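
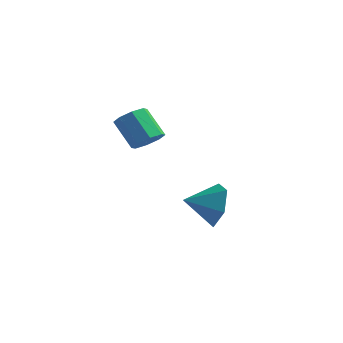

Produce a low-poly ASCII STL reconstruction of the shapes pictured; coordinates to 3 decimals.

solid 
facet normal 0.606 0.736 -0.300
outer loop
vertex 0.148 1.543 -1.048
vertex -0.394 1.604 -1.992
vertex -0.709 2.21 -1.142
endloop
endfacet
facet normal -0.250 -0.188 0.950
outer loop
vertex 0.148 1.543 -1.048
vertex -0.709 2.21 -1.142
vertex -1.206 0.616 -1.588
endloop
endfacet
facet normal 0.605 0.737 -0.301
outer loop
vertex -0.709 2.21 -1.142
vertex -0.394 1.604 -1.992
vertex -1.252 2.27 -2.085
endloop
endfacet
facet normal -0.856 0.127 0.501
outer loop
vertex -0.709 2.21 -1.142
vertex -1.252 2.27 -2.085
vertex -1.206 0.616 -1.588
endloop
endfacet
facet normal 0.605 0.737 -0.301
outer loop
vertex -1.252 2.27 -2.085
vertex -0.394 1.604 -1.992
vertex -0.937 1.664 -2.935
endloop
endfacet
facet normal -0.955 -0.109 -0.276
outer loop
vertex -1.252 2.27 -2.085
vertex -0.937 1.664 -2.935
vertex -1.206 0.616 -1.588
endloop
endfacet
facet normal 0.605 0.736 -0.302
outer loop
vertex -0.937 1.664 -2.935
vertex -0.394 1.604 -1.992
vertex -0.08 0.998 -2.841
endloop
endfacet
facet normal -0.447 -0.660 -0.603
outer loop
vertex -0.937 1.664 -2.935
vertex -0.08 0.998 -2.841
vertex -1.206 0.616 -1.588
endloop
endfacet
facet normal 0.606 0.736 -0.301
outer loop
vertex -0.08 0.998 -2.841
vertex -0.394 1.604 -1.992
vertex 0.463 0.937 -1.898
endloop
endfacet
facet normal 0.159 -0.975 -0.155
outer loop
vertex -0.08 0.998 -2.841
vertex 0.463 0.937 -1.898
vertex -1.206 0.616 -1.588
endloop
endfacet
facet normal 0.606 0.736 -0.300
outer loop
vertex 0.463 0.937 -1.898
vertex -0.394 1.604 -1.992
vertex 0.148 1.543 -1.048
endloop
endfacet
facet normal 0.258 -0.739 0.622
outer loop
vertex 0.463 0.937 -1.898
vertex 0.148 1.543 -1.048
vertex -1.206 0.616 -1.588
endloop
endfacet
facet normal 0.660 -0.088 -0.746
outer loop
vertex -1.377 -0.242 2.008
vertex -1.721 -0.803 1.77
vertex -1.759 -0.114 1.655
endloop
endfacet
facet normal 0.237 0.967 0.094
outer loop
vertex -1.377 -0.242 2.008
vertex -1.759 -0.114 1.655
vertex -2.314 -0.115 3.067
endloop
endfacet
facet normal 0.235 0.967 0.093
outer loop
vertex -2.314 -0.115 3.067
vertex -1.759 -0.114 1.655
vertex -2.696 0.012 2.714
endloop
endfacet
facet normal -0.660 0.090 0.746
outer loop
vertex -2.314 -0.115 3.067
vertex -2.696 0.012 2.714
vertex -2.659 -0.677 2.83
endloop
endfacet
facet normal 0.660 -0.088 -0.746
outer loop
vertex -1.759 -0.114 1.655
vertex -1.721 -0.803 1.77
vertex -2.119 -0.39 1.369
endloop
endfacet
facet normal -0.337 0.853 -0.399
outer loop
vertex -1.759 -0.114 1.655
vertex -2.119 -0.39 1.369
vertex -2.696 0.012 2.714
endloop
endfacet
facet normal -0.336 0.853 -0.399
outer loop
vertex -2.696 0.012 2.714
vertex -2.119 -0.39 1.369
vertex -3.056 -0.263 2.429
endloop
endfacet
facet normal -0.660 0.090 0.746
outer loop
vertex -2.696 0.012 2.714
vertex -3.056 -0.263 2.429
vertex -2.659 -0.677 2.83
endloop
endfacet
facet normal 0.659 -0.090 -0.747
outer loop
vertex -2.119 -0.39 1.369
vertex -1.721 -0.803 1.77
vertex -2.246 -0.908 1.319
endloop
endfacet
facet normal -0.713 0.238 -0.659
outer loop
vertex -2.119 -0.39 1.369
vertex -2.246 -0.908 1.319
vertex -3.056 -0.263 2.429
endloop
endfacet
facet normal -0.713 0.239 -0.659
outer loop
vertex -3.056 -0.263 2.429
vertex -2.246 -0.908 1.319
vertex -3.183 -0.782 2.378
endloop
endfacet
facet normal -0.661 0.088 0.745
outer loop
vertex -3.056 -0.263 2.429
vertex -3.183 -0.782 2.378
vertex -2.659 -0.677 2.83
endloop
endfacet
facet normal 0.659 -0.090 -0.747
outer loop
vertex -2.246 -0.908 1.319
vertex -1.721 -0.803 1.77
vertex -2.066 -1.365 1.533
endloop
endfacet
facet normal -0.672 -0.514 -0.533
outer loop
vertex -2.246 -0.908 1.319
vertex -2.066 -1.365 1.533
vertex -3.183 -0.782 2.378
endloop
endfacet
facet normal -0.672 -0.515 -0.533
outer loop
vertex -3.183 -0.782 2.378
vertex -2.066 -1.365 1.533
vertex -3.003 -1.238 2.592
endloop
endfacet
facet normal -0.661 0.089 0.745
outer loop
vertex -3.183 -0.782 2.378
vertex -3.003 -1.238 2.592
vertex -2.659 -0.677 2.83
endloop
endfacet
facet normal 0.660 -0.090 -0.746
outer loop
vertex -2.066 -1.365 1.533
vertex -1.721 -0.803 1.77
vertex -1.684 -1.492 1.886
endloop
endfacet
facet normal -0.236 -0.967 -0.093
outer loop
vertex -2.066 -1.365 1.533
vertex -1.684 -1.492 1.886
vertex -3.003 -1.238 2.592
endloop
endfacet
facet normal -0.237 -0.967 -0.094
outer loop
vertex -3.003 -1.238 2.592
vertex -1.684 -1.492 1.886
vertex -2.621 -1.366 2.945
endloop
endfacet
facet normal -0.660 0.088 0.746
outer loop
vertex -3.003 -1.238 2.592
vertex -2.621 -1.366 2.945
vertex -2.659 -0.677 2.83
endloop
endfacet
facet normal 0.660 -0.090 -0.746
outer loop
vertex -1.684 -1.492 1.886
vertex -1.721 -0.803 1.77
vertex -1.324 -1.217 2.171
endloop
endfacet
facet normal 0.336 -0.853 0.399
outer loop
vertex -1.684 -1.492 1.886
vertex -1.324 -1.217 2.171
vertex -2.621 -1.366 2.945
endloop
endfacet
facet normal 0.336 -0.853 0.400
outer loop
vertex -2.621 -1.366 2.945
vertex -1.324 -1.217 2.171
vertex -2.261 -1.09 3.231
endloop
endfacet
facet normal -0.660 0.088 0.746
outer loop
vertex -2.621 -1.366 2.945
vertex -2.261 -1.09 3.231
vertex -2.659 -0.677 2.83
endloop
endfacet
facet normal 0.661 -0.088 -0.745
outer loop
vertex -1.324 -1.217 2.171
vertex -1.721 -0.803 1.77
vertex -1.197 -0.698 2.222
endloop
endfacet
facet normal 0.713 -0.239 0.659
outer loop
vertex -1.324 -1.217 2.171
vertex -1.197 -0.698 2.222
vertex -2.261 -1.09 3.231
endloop
endfacet
facet normal 0.713 -0.238 0.659
outer loop
vertex -2.261 -1.09 3.231
vertex -1.197 -0.698 2.222
vertex -2.134 -0.572 3.281
endloop
endfacet
facet normal -0.659 0.090 0.747
outer loop
vertex -2.261 -1.09 3.231
vertex -2.134 -0.572 3.281
vertex -2.659 -0.677 2.83
endloop
endfacet
facet normal 0.661 -0.089 -0.745
outer loop
vertex -1.197 -0.698 2.222
vertex -1.721 -0.803 1.77
vertex -1.377 -0.242 2.008
endloop
endfacet
facet normal 0.671 0.515 0.533
outer loop
vertex -1.197 -0.698 2.222
vertex -1.377 -0.242 2.008
vertex -2.134 -0.572 3.281
endloop
endfacet
facet normal 0.672 0.514 0.533
outer loop
vertex -2.134 -0.572 3.281
vertex -1.377 -0.242 2.008
vertex -2.314 -0.115 3.067
endloop
endfacet
facet normal -0.659 0.090 0.747
outer loop
vertex -2.134 -0.572 3.281
vertex -2.314 -0.115 3.067
vertex -2.659 -0.677 2.83
endloop
endfacet

endsolid


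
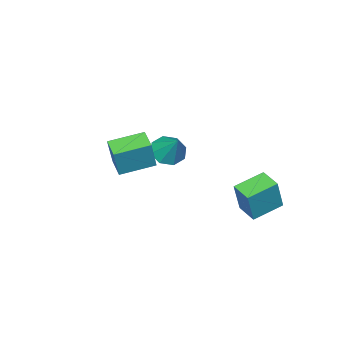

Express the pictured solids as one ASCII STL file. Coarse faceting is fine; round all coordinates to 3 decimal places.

solid 
facet normal -0.838 0.510 0.196
outer loop
vertex 2.711 -1.478 2.944
vertex 3.291 -0.418 2.668
vertex 2.159 -1.664 1.073
endloop
endfacet
facet normal -0.467 -0.856 0.223
outer loop
vertex 3.869 -2.702 0.672
vertex 2.711 -1.478 2.944
vertex 2.159 -1.664 1.073
endloop
endfacet
facet normal -0.838 0.509 0.197
outer loop
vertex 2.159 -1.664 1.073
vertex 3.291 -0.418 2.668
vertex 2.739 -0.603 0.797
endloop
endfacet
facet normal -0.281 -0.095 -0.955
outer loop
vertex 2.739 -0.603 0.797
vertex 3.869 -2.702 0.672
vertex 2.159 -1.664 1.073
endloop
endfacet
facet normal 0.281 0.095 0.955
outer loop
vertex 2.711 -1.478 2.944
vertex 5.001 -1.456 2.267
vertex 3.291 -0.418 2.668
endloop
endfacet
facet normal -0.468 -0.855 0.223
outer loop
vertex 4.421 -2.517 2.543
vertex 2.711 -1.478 2.944
vertex 3.869 -2.702 0.672
endloop
endfacet
facet normal 0.281 0.095 0.955
outer loop
vertex 4.421 -2.517 2.543
vertex 5.001 -1.456 2.267
vertex 2.711 -1.478 2.944
endloop
endfacet
facet normal 0.467 0.856 -0.222
outer loop
vertex 3.291 -0.418 2.668
vertex 5.001 -1.456 2.267
vertex 2.739 -0.603 0.797
endloop
endfacet
facet normal -0.281 -0.095 -0.955
outer loop
vertex 4.449 -1.642 0.396
vertex 3.869 -2.702 0.672
vertex 2.739 -0.603 0.797
endloop
endfacet
facet normal 0.467 0.855 -0.223
outer loop
vertex 2.739 -0.603 0.797
vertex 5.001 -1.456 2.267
vertex 4.449 -1.642 0.396
endloop
endfacet
facet normal 0.838 -0.510 -0.197
outer loop
vertex 4.449 -1.642 0.396
vertex 4.421 -2.517 2.543
vertex 3.869 -2.702 0.672
endloop
endfacet
facet normal 0.838 -0.509 -0.197
outer loop
vertex 5.001 -1.456 2.267
vertex 4.421 -2.517 2.543
vertex 4.449 -1.642 0.396
endloop
endfacet
facet normal -0.249 -0.605 -0.757
outer loop
vertex -1.299 -4.366 -2.598
vertex -2.235 -4.593 -2.109
vertex -1.904 -3.846 -2.815
endloop
endfacet
facet normal 0.679 0.703 -0.209
outer loop
vertex -1.299 -4.366 -2.598
vertex -1.904 -3.846 -2.815
vertex -1.725 -3.347 -0.551
endloop
endfacet
facet normal -0.247 -0.606 -0.757
outer loop
vertex -1.904 -3.846 -2.815
vertex -2.235 -4.593 -2.109
vertex -2.702 -3.764 -2.62
endloop
endfacet
facet normal 0.047 0.975 -0.219
outer loop
vertex -1.904 -3.846 -2.815
vertex -2.702 -3.764 -2.62
vertex -1.725 -3.347 -0.551
endloop
endfacet
facet normal -0.248 -0.606 -0.756
outer loop
vertex -2.702 -3.764 -2.62
vertex -2.235 -4.593 -2.109
vertex -3.228 -4.167 -2.125
endloop
endfacet
facet normal -0.550 0.830 0.092
outer loop
vertex -2.702 -3.764 -2.62
vertex -3.228 -4.167 -2.125
vertex -1.725 -3.347 -0.551
endloop
endfacet
facet normal -0.248 -0.605 -0.756
outer loop
vertex -3.228 -4.167 -2.125
vertex -2.235 -4.593 -2.109
vertex -3.171 -4.82 -1.621
endloop
endfacet
facet normal -0.762 0.353 0.543
outer loop
vertex -3.228 -4.167 -2.125
vertex -3.171 -4.82 -1.621
vertex -1.725 -3.347 -0.551
endloop
endfacet
facet normal -0.248 -0.604 -0.757
outer loop
vertex -3.171 -4.82 -1.621
vertex -2.235 -4.593 -2.109
vertex -2.567 -5.34 -1.404
endloop
endfacet
facet normal -0.463 -0.176 0.868
outer loop
vertex -3.171 -4.82 -1.621
vertex -2.567 -5.34 -1.404
vertex -1.725 -3.347 -0.551
endloop
endfacet
facet normal -0.248 -0.605 -0.757
outer loop
vertex -2.567 -5.34 -1.404
vertex -2.235 -4.593 -2.109
vertex -1.768 -5.423 -1.599
endloop
endfacet
facet normal 0.168 -0.447 0.879
outer loop
vertex -2.567 -5.34 -1.404
vertex -1.768 -5.423 -1.599
vertex -1.725 -3.347 -0.551
endloop
endfacet
facet normal -0.248 -0.605 -0.757
outer loop
vertex -1.768 -5.423 -1.599
vertex -2.235 -4.593 -2.109
vertex -1.243 -5.019 -2.094
endloop
endfacet
facet normal 0.767 -0.302 0.567
outer loop
vertex -1.768 -5.423 -1.599
vertex -1.243 -5.019 -2.094
vertex -1.725 -3.347 -0.551
endloop
endfacet
facet normal -0.248 -0.605 -0.756
outer loop
vertex -1.243 -5.019 -2.094
vertex -2.235 -4.593 -2.109
vertex -1.299 -4.366 -2.598
endloop
endfacet
facet normal 0.978 0.174 0.117
outer loop
vertex -1.243 -5.019 -2.094
vertex -1.299 -4.366 -2.598
vertex -1.725 -3.347 -0.551
endloop
endfacet
facet normal -0.925 0.271 0.267
outer loop
vertex -2.532 2.19 -0.96
vertex -2.204 3.469 -1.121
vertex -3.152 2.091 -3.006
endloop
endfacet
facet normal -0.247 -0.962 0.121
outer loop
vertex -1.376 1.571 -3.519
vertex -2.532 2.19 -0.96
vertex -3.152 2.091 -3.006
endloop
endfacet
facet normal -0.925 0.272 0.267
outer loop
vertex -3.152 2.091 -3.006
vertex -2.204 3.469 -1.121
vertex -2.823 3.37 -3.168
endloop
endfacet
facet normal -0.290 -0.047 -0.956
outer loop
vertex -2.823 3.37 -3.168
vertex -1.376 1.571 -3.519
vertex -3.152 2.091 -3.006
endloop
endfacet
facet normal 0.290 0.046 0.956
outer loop
vertex -2.532 2.19 -0.96
vertex -0.428 2.949 -1.634
vertex -2.204 3.469 -1.121
endloop
endfacet
facet normal -0.247 -0.961 0.121
outer loop
vertex -0.757 1.67 -1.472
vertex -2.532 2.19 -0.96
vertex -1.376 1.571 -3.519
endloop
endfacet
facet normal 0.289 0.047 0.956
outer loop
vertex -0.757 1.67 -1.472
vertex -0.428 2.949 -1.634
vertex -2.532 2.19 -0.96
endloop
endfacet
facet normal 0.247 0.962 -0.121
outer loop
vertex -2.204 3.469 -1.121
vertex -0.428 2.949 -1.634
vertex -2.823 3.37 -3.168
endloop
endfacet
facet normal -0.289 -0.046 -0.956
outer loop
vertex -1.048 2.85 -3.68
vertex -1.376 1.571 -3.519
vertex -2.823 3.37 -3.168
endloop
endfacet
facet normal 0.247 0.961 -0.121
outer loop
vertex -2.823 3.37 -3.168
vertex -0.428 2.949 -1.634
vertex -1.048 2.85 -3.68
endloop
endfacet
facet normal 0.925 -0.271 -0.267
outer loop
vertex -1.048 2.85 -3.68
vertex -0.757 1.67 -1.472
vertex -1.376 1.571 -3.519
endloop
endfacet
facet normal 0.925 -0.272 -0.267
outer loop
vertex -0.428 2.949 -1.634
vertex -0.757 1.67 -1.472
vertex -1.048 2.85 -3.68
endloop
endfacet

endsolid


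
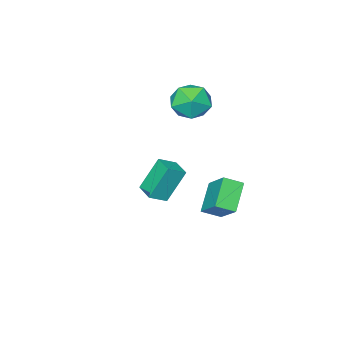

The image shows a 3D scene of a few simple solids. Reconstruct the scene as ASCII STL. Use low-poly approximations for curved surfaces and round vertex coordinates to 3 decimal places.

solid 
facet normal -0.844 0.233 -0.482
outer loop
vertex 1.899 -0.91 2.458
vertex 2.216 0.164 2.422
vertex 2.809 -1.236 0.707
endloop
endfacet
facet normal -0.283 -0.958 0.031
outer loop
vertex 3.704 -1.484 1.218
vertex 1.899 -0.91 2.458
vertex 2.809 -1.236 0.707
endloop
endfacet
facet normal -0.844 0.233 -0.482
outer loop
vertex 2.809 -1.236 0.707
vertex 2.216 0.164 2.422
vertex 3.126 -0.163 0.671
endloop
endfacet
facet normal 0.455 -0.164 -0.876
outer loop
vertex 3.126 -0.163 0.671
vertex 3.704 -1.484 1.218
vertex 2.809 -1.236 0.707
endloop
endfacet
facet normal -0.455 0.164 0.876
outer loop
vertex 1.899 -0.91 2.458
vertex 3.111 -0.084 2.933
vertex 2.216 0.164 2.422
endloop
endfacet
facet normal -0.283 -0.959 0.032
outer loop
vertex 2.794 -1.157 2.969
vertex 1.899 -0.91 2.458
vertex 3.704 -1.484 1.218
endloop
endfacet
facet normal -0.455 0.164 0.875
outer loop
vertex 2.794 -1.157 2.969
vertex 3.111 -0.084 2.933
vertex 1.899 -0.91 2.458
endloop
endfacet
facet normal 0.284 0.958 -0.032
outer loop
vertex 2.216 0.164 2.422
vertex 3.111 -0.084 2.933
vertex 3.126 -0.163 0.671
endloop
endfacet
facet normal 0.455 -0.164 -0.875
outer loop
vertex 4.021 -0.41 1.182
vertex 3.704 -1.484 1.218
vertex 3.126 -0.163 0.671
endloop
endfacet
facet normal 0.283 0.959 -0.032
outer loop
vertex 3.126 -0.163 0.671
vertex 3.111 -0.084 2.933
vertex 4.021 -0.41 1.182
endloop
endfacet
facet normal 0.844 -0.233 0.482
outer loop
vertex 4.021 -0.41 1.182
vertex 2.794 -1.157 2.969
vertex 3.704 -1.484 1.218
endloop
endfacet
facet normal 0.844 -0.233 0.482
outer loop
vertex 3.111 -0.084 2.933
vertex 2.794 -1.157 2.969
vertex 4.021 -0.41 1.182
endloop
endfacet
facet normal -0.719 0.597 0.355
outer loop
vertex -2.889 -3.801 3.915
vertex -2.193 -3.555 4.912
vertex -2.1 -2.843 3.901
endloop
endfacet
facet normal -0.723 0.590 -0.359
outer loop
vertex -2.889 -3.801 3.915
vertex -2.1 -2.843 3.901
vertex -2.204 -3.576 2.905
endloop
endfacet
facet normal -0.816 -0.084 -0.572
outer loop
vertex -2.889 -3.801 3.915
vertex -2.204 -3.576 2.905
vertex -2.362 -4.741 3.301
endloop
endfacet
facet normal -0.869 -0.494 0.010
outer loop
vertex -2.889 -3.801 3.915
vertex -2.362 -4.741 3.301
vertex -2.355 -4.728 4.542
endloop
endfacet
facet normal -0.809 -0.072 0.583
outer loop
vertex -2.889 -3.801 3.915
vertex -2.355 -4.728 4.542
vertex -2.193 -3.555 4.912
endloop
endfacet
facet normal -0.082 0.807 -0.585
outer loop
vertex -2.204 -3.576 2.905
vertex -2.1 -2.843 3.901
vertex -1.085 -3.192 3.278
endloop
endfacet
facet normal -0.075 0.819 0.570
outer loop
vertex -2.1 -2.843 3.901
vertex -2.193 -3.555 4.912
vertex -1.078 -3.179 4.519
endloop
endfacet
facet normal -0.222 -0.265 0.938
outer loop
vertex -2.193 -3.555 4.912
vertex -2.355 -4.728 4.542
vertex -1.236 -4.344 4.915
endloop
endfacet
facet normal -0.319 -0.948 0.012
outer loop
vertex -2.355 -4.728 4.542
vertex -2.362 -4.741 3.301
vertex -1.34 -5.077 3.919
endloop
endfacet
facet normal -0.232 -0.285 -0.930
outer loop
vertex -2.362 -4.741 3.301
vertex -2.204 -3.576 2.905
vertex -1.247 -4.365 2.908
endloop
endfacet
facet normal 0.869 0.494 -0.010
outer loop
vertex -0.551 -4.119 3.905
vertex -1.085 -3.192 3.278
vertex -1.078 -3.179 4.519
endloop
endfacet
facet normal 0.816 0.084 0.572
outer loop
vertex -0.551 -4.119 3.905
vertex -1.078 -3.179 4.519
vertex -1.236 -4.344 4.915
endloop
endfacet
facet normal 0.723 -0.590 0.359
outer loop
vertex -0.551 -4.119 3.905
vertex -1.236 -4.344 4.915
vertex -1.34 -5.077 3.919
endloop
endfacet
facet normal 0.719 -0.597 -0.355
outer loop
vertex -0.551 -4.119 3.905
vertex -1.34 -5.077 3.919
vertex -1.247 -4.365 2.908
endloop
endfacet
facet normal 0.809 0.072 -0.583
outer loop
vertex -0.551 -4.119 3.905
vertex -1.247 -4.365 2.908
vertex -1.085 -3.192 3.278
endloop
endfacet
facet normal 0.319 0.948 -0.012
outer loop
vertex -1.078 -3.179 4.519
vertex -1.085 -3.192 3.278
vertex -2.1 -2.843 3.901
endloop
endfacet
facet normal 0.232 0.285 0.930
outer loop
vertex -1.236 -4.344 4.915
vertex -1.078 -3.179 4.519
vertex -2.193 -3.555 4.912
endloop
endfacet
facet normal 0.082 -0.807 0.585
outer loop
vertex -1.34 -5.077 3.919
vertex -1.236 -4.344 4.915
vertex -2.355 -4.728 4.542
endloop
endfacet
facet normal 0.075 -0.819 -0.570
outer loop
vertex -1.247 -4.365 2.908
vertex -1.34 -5.077 3.919
vertex -2.362 -4.741 3.301
endloop
endfacet
facet normal 0.222 0.265 -0.938
outer loop
vertex -1.085 -3.192 3.278
vertex -1.247 -4.365 2.908
vertex -2.204 -3.576 2.905
endloop
endfacet
facet normal -0.658 -0.407 0.633
outer loop
vertex -1.933 -2.813 -1.627
vertex -1.573 -1.357 -0.318
vertex -2.751 -2.2 -2.084
endloop
endfacet
facet normal -0.181 -0.731 -0.658
outer loop
vertex -1.527 -1.443 -3.262
vertex -1.933 -2.813 -1.627
vertex -2.751 -2.2 -2.084
endloop
endfacet
facet normal -0.658 -0.407 0.633
outer loop
vertex -2.751 -2.2 -2.084
vertex -1.573 -1.357 -0.318
vertex -2.391 -0.744 -0.775
endloop
endfacet
facet normal -0.731 0.547 -0.408
outer loop
vertex -2.391 -0.744 -0.775
vertex -1.527 -1.443 -3.262
vertex -2.751 -2.2 -2.084
endloop
endfacet
facet normal 0.731 -0.547 0.408
outer loop
vertex -1.933 -2.813 -1.627
vertex -0.349 -0.6 -1.496
vertex -1.573 -1.357 -0.318
endloop
endfacet
facet normal -0.181 -0.731 -0.658
outer loop
vertex -0.709 -2.056 -2.805
vertex -1.933 -2.813 -1.627
vertex -1.527 -1.443 -3.262
endloop
endfacet
facet normal 0.731 -0.547 0.408
outer loop
vertex -0.709 -2.056 -2.805
vertex -0.349 -0.6 -1.496
vertex -1.933 -2.813 -1.627
endloop
endfacet
facet normal 0.181 0.731 0.658
outer loop
vertex -1.573 -1.357 -0.318
vertex -0.349 -0.6 -1.496
vertex -2.391 -0.744 -0.775
endloop
endfacet
facet normal -0.731 0.547 -0.408
outer loop
vertex -1.167 0.013 -1.953
vertex -1.527 -1.443 -3.262
vertex -2.391 -0.744 -0.775
endloop
endfacet
facet normal 0.181 0.731 0.658
outer loop
vertex -2.391 -0.744 -0.775
vertex -0.349 -0.6 -1.496
vertex -1.167 0.013 -1.953
endloop
endfacet
facet normal 0.658 0.407 -0.633
outer loop
vertex -1.167 0.013 -1.953
vertex -0.709 -2.056 -2.805
vertex -1.527 -1.443 -3.262
endloop
endfacet
facet normal 0.658 0.407 -0.633
outer loop
vertex -0.349 -0.6 -1.496
vertex -0.709 -2.056 -2.805
vertex -1.167 0.013 -1.953
endloop
endfacet

endsolid


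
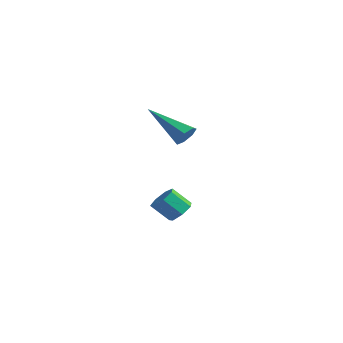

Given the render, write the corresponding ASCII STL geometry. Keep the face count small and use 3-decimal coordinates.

solid 
facet normal 0.817 0.202 -0.540
outer loop
vertex 4.913 1.488 1.538
vertex 4.622 1.428 1.075
vertex 4.705 1.884 1.371
endloop
endfacet
facet normal 0.175 0.459 0.871
outer loop
vertex 4.913 1.488 1.538
vertex 4.705 1.884 1.371
vertex 2.938 1.012 2.185
endloop
endfacet
facet normal 0.818 0.201 -0.539
outer loop
vertex 4.705 1.884 1.371
vertex 4.622 1.428 1.075
vertex 4.435 1.937 0.981
endloop
endfacet
facet normal -0.294 0.899 0.325
outer loop
vertex 4.705 1.884 1.371
vertex 4.435 1.937 0.981
vertex 2.938 1.012 2.185
endloop
endfacet
facet normal 0.818 0.201 -0.539
outer loop
vertex 4.435 1.937 0.981
vertex 4.622 1.428 1.075
vertex 4.306 1.606 0.662
endloop
endfacet
facet normal -0.686 0.626 -0.372
outer loop
vertex 4.435 1.937 0.981
vertex 4.306 1.606 0.662
vertex 2.938 1.012 2.185
endloop
endfacet
facet normal 0.818 0.203 -0.538
outer loop
vertex 4.306 1.606 0.662
vertex 4.622 1.428 1.075
vertex 4.415 1.142 0.653
endloop
endfacet
facet normal -0.705 -0.152 -0.693
outer loop
vertex 4.306 1.606 0.662
vertex 4.415 1.142 0.653
vertex 2.938 1.012 2.185
endloop
endfacet
facet normal 0.818 0.202 -0.538
outer loop
vertex 4.415 1.142 0.653
vertex 4.622 1.428 1.075
vertex 4.68 0.893 0.962
endloop
endfacet
facet normal -0.338 -0.853 -0.398
outer loop
vertex 4.415 1.142 0.653
vertex 4.68 0.893 0.962
vertex 2.938 1.012 2.185
endloop
endfacet
facet normal 0.817 0.203 -0.540
outer loop
vertex 4.68 0.893 0.962
vertex 4.622 1.428 1.075
vertex 4.902 1.047 1.356
endloop
endfacet
facet normal 0.140 -0.946 0.291
outer loop
vertex 4.68 0.893 0.962
vertex 4.902 1.047 1.356
vertex 2.938 1.012 2.185
endloop
endfacet
facet normal 0.817 0.202 -0.540
outer loop
vertex 4.902 1.047 1.356
vertex 4.622 1.428 1.075
vertex 4.913 1.488 1.538
endloop
endfacet
facet normal 0.368 -0.363 0.856
outer loop
vertex 4.902 1.047 1.356
vertex 4.913 1.488 1.538
vertex 2.938 1.012 2.185
endloop
endfacet
facet normal 0.527 0.466 -0.710
outer loop
vertex 3.18 2.622 -3.792
vertex 2.684 3.012 -3.904
vertex 3.169 3.09 -3.493
endloop
endfacet
facet normal 0.850 -0.269 0.453
outer loop
vertex 3.18 2.622 -3.792
vertex 3.169 3.09 -3.493
vertex 2.611 2.119 -3.024
endloop
endfacet
facet normal 0.850 -0.269 0.453
outer loop
vertex 2.611 2.119 -3.024
vertex 3.169 3.09 -3.493
vertex 2.6 2.587 -2.725
endloop
endfacet
facet normal -0.527 -0.466 0.710
outer loop
vertex 2.611 2.119 -3.024
vertex 2.6 2.587 -2.725
vertex 2.116 2.508 -3.136
endloop
endfacet
facet normal 0.527 0.466 -0.711
outer loop
vertex 3.169 3.09 -3.493
vertex 2.684 3.012 -3.904
vertex 2.793 3.499 -3.504
endloop
endfacet
facet normal 0.514 0.492 0.703
outer loop
vertex 3.169 3.09 -3.493
vertex 2.793 3.499 -3.504
vertex 2.6 2.587 -2.725
endloop
endfacet
facet normal 0.514 0.492 0.703
outer loop
vertex 2.6 2.587 -2.725
vertex 2.793 3.499 -3.504
vertex 2.224 2.996 -2.736
endloop
endfacet
facet normal -0.527 -0.466 0.711
outer loop
vertex 2.6 2.587 -2.725
vertex 2.224 2.996 -2.736
vertex 2.116 2.508 -3.136
endloop
endfacet
facet normal 0.528 0.465 -0.710
outer loop
vertex 2.793 3.499 -3.504
vertex 2.684 3.012 -3.904
vertex 2.336 3.541 -3.816
endloop
endfacet
facet normal -0.208 0.882 0.423
outer loop
vertex 2.793 3.499 -3.504
vertex 2.336 3.541 -3.816
vertex 2.224 2.996 -2.736
endloop
endfacet
facet normal -0.208 0.882 0.423
outer loop
vertex 2.224 2.996 -2.736
vertex 2.336 3.541 -3.816
vertex 1.767 3.038 -3.048
endloop
endfacet
facet normal -0.528 -0.466 0.710
outer loop
vertex 2.224 2.996 -2.736
vertex 1.767 3.038 -3.048
vertex 2.116 2.508 -3.136
endloop
endfacet
facet normal 0.527 0.465 -0.711
outer loop
vertex 2.336 3.541 -3.816
vertex 2.684 3.012 -3.904
vertex 2.141 3.184 -4.194
endloop
endfacet
facet normal -0.774 0.608 -0.175
outer loop
vertex 2.336 3.541 -3.816
vertex 2.141 3.184 -4.194
vertex 1.767 3.038 -3.048
endloop
endfacet
facet normal -0.774 0.608 -0.175
outer loop
vertex 1.767 3.038 -3.048
vertex 2.141 3.184 -4.194
vertex 1.572 2.681 -3.426
endloop
endfacet
facet normal -0.527 -0.465 0.711
outer loop
vertex 1.767 3.038 -3.048
vertex 1.572 2.681 -3.426
vertex 2.116 2.508 -3.136
endloop
endfacet
facet normal 0.527 0.465 -0.711
outer loop
vertex 2.141 3.184 -4.194
vertex 2.684 3.012 -3.904
vertex 2.355 2.697 -4.354
endloop
endfacet
facet normal -0.758 -0.122 -0.641
outer loop
vertex 2.141 3.184 -4.194
vertex 2.355 2.697 -4.354
vertex 1.572 2.681 -3.426
endloop
endfacet
facet normal -0.758 -0.122 -0.641
outer loop
vertex 1.572 2.681 -3.426
vertex 2.355 2.697 -4.354
vertex 1.786 2.194 -3.586
endloop
endfacet
facet normal -0.527 -0.465 0.711
outer loop
vertex 1.572 2.681 -3.426
vertex 1.786 2.194 -3.586
vertex 2.116 2.508 -3.136
endloop
endfacet
facet normal 0.527 0.466 -0.711
outer loop
vertex 2.355 2.697 -4.354
vertex 2.684 3.012 -3.904
vertex 2.818 2.447 -4.175
endloop
endfacet
facet normal -0.170 -0.762 -0.625
outer loop
vertex 2.355 2.697 -4.354
vertex 2.818 2.447 -4.175
vertex 1.786 2.194 -3.586
endloop
endfacet
facet normal -0.170 -0.762 -0.625
outer loop
vertex 1.786 2.194 -3.586
vertex 2.818 2.447 -4.175
vertex 2.249 1.944 -3.407
endloop
endfacet
facet normal -0.526 -0.466 0.711
outer loop
vertex 1.786 2.194 -3.586
vertex 2.249 1.944 -3.407
vertex 2.116 2.508 -3.136
endloop
endfacet
facet normal 0.527 0.466 -0.711
outer loop
vertex 2.818 2.447 -4.175
vertex 2.684 3.012 -3.904
vertex 3.18 2.622 -3.792
endloop
endfacet
facet normal 0.545 -0.827 -0.138
outer loop
vertex 2.818 2.447 -4.175
vertex 3.18 2.622 -3.792
vertex 2.249 1.944 -3.407
endloop
endfacet
facet normal 0.545 -0.827 -0.138
outer loop
vertex 2.249 1.944 -3.407
vertex 3.18 2.622 -3.792
vertex 2.611 2.119 -3.024
endloop
endfacet
facet normal -0.527 -0.466 0.711
outer loop
vertex 2.249 1.944 -3.407
vertex 2.611 2.119 -3.024
vertex 2.116 2.508 -3.136
endloop
endfacet

endsolid


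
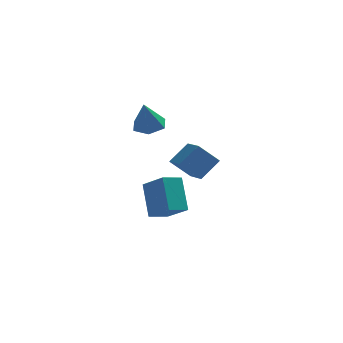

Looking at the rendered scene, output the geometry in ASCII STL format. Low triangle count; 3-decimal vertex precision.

solid 
facet normal -0.579 0.601 -0.550
outer loop
vertex -3.802 1.656 -1.481
vertex -2.912 2.257 -1.761
vertex -3.509 0.481 -3.073
endloop
endfacet
facet normal -0.802 -0.541 0.252
outer loop
vertex -2.548 -0.517 -2.159
vertex -3.802 1.656 -1.481
vertex -3.509 0.481 -3.073
endloop
endfacet
facet normal -0.579 0.601 -0.550
outer loop
vertex -3.509 0.481 -3.073
vertex -2.912 2.257 -1.761
vertex -2.619 1.082 -3.353
endloop
endfacet
facet normal 0.147 -0.588 -0.796
outer loop
vertex -2.619 1.082 -3.353
vertex -2.548 -0.517 -2.159
vertex -3.509 0.481 -3.073
endloop
endfacet
facet normal -0.147 0.588 0.796
outer loop
vertex -3.802 1.656 -1.481
vertex -1.951 1.259 -0.847
vertex -2.912 2.257 -1.761
endloop
endfacet
facet normal -0.802 -0.541 0.252
outer loop
vertex -2.841 0.658 -0.567
vertex -3.802 1.656 -1.481
vertex -2.548 -0.517 -2.159
endloop
endfacet
facet normal -0.147 0.588 0.796
outer loop
vertex -2.841 0.658 -0.567
vertex -1.951 1.259 -0.847
vertex -3.802 1.656 -1.481
endloop
endfacet
facet normal 0.802 0.541 -0.252
outer loop
vertex -2.912 2.257 -1.761
vertex -1.951 1.259 -0.847
vertex -2.619 1.082 -3.353
endloop
endfacet
facet normal 0.147 -0.588 -0.796
outer loop
vertex -1.658 0.084 -2.439
vertex -2.548 -0.517 -2.159
vertex -2.619 1.082 -3.353
endloop
endfacet
facet normal 0.802 0.541 -0.252
outer loop
vertex -2.619 1.082 -3.353
vertex -1.951 1.259 -0.847
vertex -1.658 0.084 -2.439
endloop
endfacet
facet normal 0.579 -0.601 0.550
outer loop
vertex -1.658 0.084 -2.439
vertex -2.841 0.658 -0.567
vertex -2.548 -0.517 -2.159
endloop
endfacet
facet normal 0.579 -0.601 0.550
outer loop
vertex -1.951 1.259 -0.847
vertex -2.841 0.658 -0.567
vertex -1.658 0.084 -2.439
endloop
endfacet
facet normal 0.152 0.328 -0.932
outer loop
vertex -2.749 0.124 2.847
vertex -3.457 0.574 2.89
vertex -2.728 0.915 3.129
endloop
endfacet
facet normal 0.837 -0.203 0.507
outer loop
vertex -2.749 0.124 2.847
vertex -2.728 0.915 3.129
vertex -3.703 0.046 4.39
endloop
endfacet
facet normal 0.152 0.328 -0.932
outer loop
vertex -2.728 0.915 3.129
vertex -3.457 0.574 2.89
vertex -3.436 1.365 3.172
endloop
endfacet
facet normal 0.408 0.574 0.710
outer loop
vertex -2.728 0.915 3.129
vertex -3.436 1.365 3.172
vertex -3.703 0.046 4.39
endloop
endfacet
facet normal 0.153 0.328 -0.932
outer loop
vertex -3.436 1.365 3.172
vertex -3.457 0.574 2.89
vertex -4.166 1.024 2.932
endloop
endfacet
facet normal -0.493 0.642 0.587
outer loop
vertex -3.436 1.365 3.172
vertex -4.166 1.024 2.932
vertex -3.703 0.046 4.39
endloop
endfacet
facet normal 0.153 0.328 -0.932
outer loop
vertex -4.166 1.024 2.932
vertex -3.457 0.574 2.89
vertex -4.187 0.233 2.65
endloop
endfacet
facet normal -0.963 -0.067 0.261
outer loop
vertex -4.166 1.024 2.932
vertex -4.187 0.233 2.65
vertex -3.703 0.046 4.39
endloop
endfacet
facet normal 0.153 0.329 -0.932
outer loop
vertex -4.187 0.233 2.65
vertex -3.457 0.574 2.89
vertex -3.479 -0.217 2.607
endloop
endfacet
facet normal -0.533 -0.844 0.058
outer loop
vertex -4.187 0.233 2.65
vertex -3.479 -0.217 2.607
vertex -3.703 0.046 4.39
endloop
endfacet
facet normal 0.153 0.329 -0.932
outer loop
vertex -3.479 -0.217 2.607
vertex -3.457 0.574 2.89
vertex -2.749 0.124 2.847
endloop
endfacet
facet normal 0.367 -0.913 0.181
outer loop
vertex -3.479 -0.217 2.607
vertex -2.749 0.124 2.847
vertex -3.703 0.046 4.39
endloop
endfacet
facet normal -0.619 -0.424 -0.661
outer loop
vertex -2.059 -2.763 1.77
vertex -2.526 -1.517 1.407
vertex -1.095 -2.68 0.814
endloop
endfacet
facet normal 0.339 -0.903 0.263
outer loop
vertex -0.254 -2.103 1.713
vertex -2.059 -2.763 1.77
vertex -1.095 -2.68 0.814
endloop
endfacet
facet normal -0.619 -0.425 -0.660
outer loop
vertex -1.095 -2.68 0.814
vertex -2.526 -1.517 1.407
vertex -1.563 -1.434 0.451
endloop
endfacet
facet normal 0.709 0.062 -0.703
outer loop
vertex -1.563 -1.434 0.451
vertex -0.254 -2.103 1.713
vertex -1.095 -2.68 0.814
endloop
endfacet
facet normal -0.709 -0.061 0.703
outer loop
vertex -2.059 -2.763 1.77
vertex -1.685 -0.94 2.306
vertex -2.526 -1.517 1.407
endloop
endfacet
facet normal 0.339 -0.903 0.263
outer loop
vertex -1.217 -2.186 2.669
vertex -2.059 -2.763 1.77
vertex -0.254 -2.103 1.713
endloop
endfacet
facet normal -0.709 -0.061 0.703
outer loop
vertex -1.217 -2.186 2.669
vertex -1.685 -0.94 2.306
vertex -2.059 -2.763 1.77
endloop
endfacet
facet normal -0.339 0.903 -0.263
outer loop
vertex -2.526 -1.517 1.407
vertex -1.685 -0.94 2.306
vertex -1.563 -1.434 0.451
endloop
endfacet
facet normal 0.709 0.061 -0.703
outer loop
vertex -0.721 -0.857 1.35
vertex -0.254 -2.103 1.713
vertex -1.563 -1.434 0.451
endloop
endfacet
facet normal -0.338 0.904 -0.263
outer loop
vertex -1.563 -1.434 0.451
vertex -1.685 -0.94 2.306
vertex -0.721 -0.857 1.35
endloop
endfacet
facet normal 0.619 0.425 0.661
outer loop
vertex -0.721 -0.857 1.35
vertex -1.217 -2.186 2.669
vertex -0.254 -2.103 1.713
endloop
endfacet
facet normal 0.619 0.425 0.661
outer loop
vertex -1.685 -0.94 2.306
vertex -1.217 -2.186 2.669
vertex -0.721 -0.857 1.35
endloop
endfacet

endsolid


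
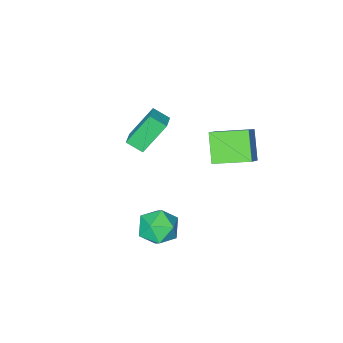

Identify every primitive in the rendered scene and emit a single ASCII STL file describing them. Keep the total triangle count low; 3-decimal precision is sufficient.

solid 
facet normal -0.631 0.341 0.697
outer loop
vertex -1.476 0.355 -1.917
vertex -0.742 -0.012 -1.072
vertex -0.638 1.076 -1.511
endloop
endfacet
facet normal -0.676 0.730 0.100
outer loop
vertex -1.476 0.355 -1.917
vertex -0.638 1.076 -1.511
vertex -0.863 1.026 -2.666
endloop
endfacet
facet normal -0.852 0.291 -0.436
outer loop
vertex -1.476 0.355 -1.917
vertex -0.863 1.026 -2.666
vertex -1.105 -0.093 -2.941
endloop
endfacet
facet normal -0.914 -0.368 -0.170
outer loop
vertex -1.476 0.355 -1.917
vertex -1.105 -0.093 -2.941
vertex -1.03 -0.734 -1.956
endloop
endfacet
facet normal -0.778 -0.338 0.529
outer loop
vertex -1.476 0.355 -1.917
vertex -1.03 -0.734 -1.956
vertex -0.742 -0.012 -1.072
endloop
endfacet
facet normal -0.030 0.999 -0.037
outer loop
vertex -0.863 1.026 -2.666
vertex -0.638 1.076 -1.511
vertex 0.25 1.074 -2.284
endloop
endfacet
facet normal 0.043 0.370 0.928
outer loop
vertex -0.638 1.076 -1.511
vertex -0.742 -0.012 -1.072
vertex 0.325 0.433 -1.299
endloop
endfacet
facet normal -0.194 -0.728 0.658
outer loop
vertex -0.742 -0.012 -1.072
vertex -1.03 -0.734 -1.956
vertex 0.083 -0.686 -1.574
endloop
endfacet
facet normal -0.414 -0.777 -0.474
outer loop
vertex -1.03 -0.734 -1.956
vertex -1.105 -0.093 -2.941
vertex -0.142 -0.736 -2.729
endloop
endfacet
facet normal -0.313 0.290 -0.904
outer loop
vertex -1.105 -0.093 -2.941
vertex -0.863 1.026 -2.666
vertex -0.038 0.352 -3.168
endloop
endfacet
facet normal 0.914 0.368 0.170
outer loop
vertex 0.696 -0.015 -2.323
vertex 0.25 1.074 -2.284
vertex 0.325 0.433 -1.299
endloop
endfacet
facet normal 0.852 -0.291 0.436
outer loop
vertex 0.696 -0.015 -2.323
vertex 0.325 0.433 -1.299
vertex 0.083 -0.686 -1.574
endloop
endfacet
facet normal 0.676 -0.730 -0.100
outer loop
vertex 0.696 -0.015 -2.323
vertex 0.083 -0.686 -1.574
vertex -0.142 -0.736 -2.729
endloop
endfacet
facet normal 0.631 -0.341 -0.697
outer loop
vertex 0.696 -0.015 -2.323
vertex -0.142 -0.736 -2.729
vertex -0.038 0.352 -3.168
endloop
endfacet
facet normal 0.778 0.338 -0.529
outer loop
vertex 0.696 -0.015 -2.323
vertex -0.038 0.352 -3.168
vertex 0.25 1.074 -2.284
endloop
endfacet
facet normal 0.414 0.777 0.474
outer loop
vertex 0.325 0.433 -1.299
vertex 0.25 1.074 -2.284
vertex -0.638 1.076 -1.511
endloop
endfacet
facet normal 0.313 -0.290 0.904
outer loop
vertex 0.083 -0.686 -1.574
vertex 0.325 0.433 -1.299
vertex -0.742 -0.012 -1.072
endloop
endfacet
facet normal 0.030 -0.999 0.037
outer loop
vertex -0.142 -0.736 -2.729
vertex 0.083 -0.686 -1.574
vertex -1.03 -0.734 -1.956
endloop
endfacet
facet normal -0.043 -0.370 -0.928
outer loop
vertex -0.038 0.352 -3.168
vertex -0.142 -0.736 -2.729
vertex -1.105 -0.093 -2.941
endloop
endfacet
facet normal 0.194 0.728 -0.658
outer loop
vertex 0.25 1.074 -2.284
vertex -0.038 0.352 -3.168
vertex -0.863 1.026 -2.666
endloop
endfacet
facet normal -0.374 -0.600 0.707
outer loop
vertex -2.991 0.848 4.754
vertex -4.343 2.245 5.225
vertex -3.786 0.361 3.921
endloop
endfacet
facet normal 0.675 -0.699 -0.236
outer loop
vertex -3.117 1.435 2.655
vertex -2.991 0.848 4.754
vertex -3.786 0.361 3.921
endloop
endfacet
facet normal -0.373 -0.600 0.708
outer loop
vertex -3.786 0.361 3.921
vertex -4.343 2.245 5.225
vertex -5.137 1.758 4.393
endloop
endfacet
facet normal -0.636 -0.390 -0.666
outer loop
vertex -5.137 1.758 4.393
vertex -3.117 1.435 2.655
vertex -3.786 0.361 3.921
endloop
endfacet
facet normal 0.635 0.390 0.667
outer loop
vertex -2.991 0.848 4.754
vertex -3.674 3.319 3.959
vertex -4.343 2.245 5.225
endloop
endfacet
facet normal 0.676 -0.699 -0.236
outer loop
vertex -2.323 1.922 3.487
vertex -2.991 0.848 4.754
vertex -3.117 1.435 2.655
endloop
endfacet
facet normal 0.636 0.390 0.666
outer loop
vertex -2.323 1.922 3.487
vertex -3.674 3.319 3.959
vertex -2.991 0.848 4.754
endloop
endfacet
facet normal -0.676 0.699 0.236
outer loop
vertex -4.343 2.245 5.225
vertex -3.674 3.319 3.959
vertex -5.137 1.758 4.393
endloop
endfacet
facet normal -0.636 -0.390 -0.666
outer loop
vertex -4.469 2.832 3.126
vertex -3.117 1.435 2.655
vertex -5.137 1.758 4.393
endloop
endfacet
facet normal -0.675 0.699 0.236
outer loop
vertex -5.137 1.758 4.393
vertex -3.674 3.319 3.959
vertex -4.469 2.832 3.126
endloop
endfacet
facet normal 0.373 0.600 -0.708
outer loop
vertex -4.469 2.832 3.126
vertex -2.323 1.922 3.487
vertex -3.117 1.435 2.655
endloop
endfacet
facet normal 0.373 0.600 -0.707
outer loop
vertex -3.674 3.319 3.959
vertex -2.323 1.922 3.487
vertex -4.469 2.832 3.126
endloop
endfacet
facet normal -0.677 -0.651 -0.344
outer loop
vertex -3.597 -4.428 2.157
vertex -4.085 -3.645 1.636
vertex -2.34 -4.81 0.405
endloop
endfacet
facet normal 0.461 -0.739 0.492
outer loop
vertex -1.555 -4.055 0.804
vertex -3.597 -4.428 2.157
vertex -2.34 -4.81 0.405
endloop
endfacet
facet normal -0.677 -0.651 -0.344
outer loop
vertex -2.34 -4.81 0.405
vertex -4.085 -3.645 1.636
vertex -2.828 -4.027 -0.116
endloop
endfacet
facet normal 0.574 -0.174 -0.800
outer loop
vertex -2.828 -4.027 -0.116
vertex -1.555 -4.055 0.804
vertex -2.34 -4.81 0.405
endloop
endfacet
facet normal -0.574 0.174 0.800
outer loop
vertex -3.597 -4.428 2.157
vertex -3.3 -2.89 2.035
vertex -4.085 -3.645 1.636
endloop
endfacet
facet normal 0.461 -0.739 0.492
outer loop
vertex -2.812 -3.673 2.556
vertex -3.597 -4.428 2.157
vertex -1.555 -4.055 0.804
endloop
endfacet
facet normal -0.574 0.174 0.800
outer loop
vertex -2.812 -3.673 2.556
vertex -3.3 -2.89 2.035
vertex -3.597 -4.428 2.157
endloop
endfacet
facet normal -0.461 0.739 -0.492
outer loop
vertex -4.085 -3.645 1.636
vertex -3.3 -2.89 2.035
vertex -2.828 -4.027 -0.116
endloop
endfacet
facet normal 0.574 -0.174 -0.800
outer loop
vertex -2.043 -3.272 0.283
vertex -1.555 -4.055 0.804
vertex -2.828 -4.027 -0.116
endloop
endfacet
facet normal -0.461 0.739 -0.492
outer loop
vertex -2.828 -4.027 -0.116
vertex -3.3 -2.89 2.035
vertex -2.043 -3.272 0.283
endloop
endfacet
facet normal 0.677 0.651 0.344
outer loop
vertex -2.043 -3.272 0.283
vertex -2.812 -3.673 2.556
vertex -1.555 -4.055 0.804
endloop
endfacet
facet normal 0.677 0.651 0.344
outer loop
vertex -3.3 -2.89 2.035
vertex -2.812 -3.673 2.556
vertex -2.043 -3.272 0.283
endloop
endfacet

endsolid


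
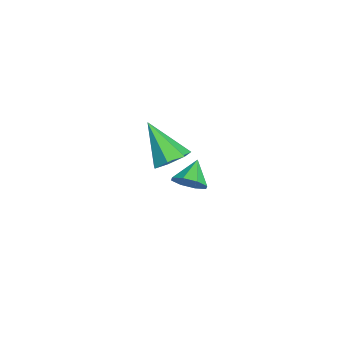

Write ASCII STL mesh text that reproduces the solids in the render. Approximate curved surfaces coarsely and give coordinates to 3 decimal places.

solid 
facet normal 0.755 -0.280 -0.593
outer loop
vertex 1.693 3.967 2.74
vertex 1.256 3.683 2.318
vertex 1.529 4.292 2.378
endloop
endfacet
facet normal 0.111 0.764 0.636
outer loop
vertex 1.693 3.967 2.74
vertex 1.529 4.292 2.378
vertex 0.464 3.977 2.942
endloop
endfacet
facet normal 0.755 -0.280 -0.593
outer loop
vertex 1.529 4.292 2.378
vertex 1.256 3.683 2.318
vertex 1.206 4.26 1.982
endloop
endfacet
facet normal -0.229 0.967 0.108
outer loop
vertex 1.529 4.292 2.378
vertex 1.206 4.26 1.982
vertex 0.464 3.977 2.942
endloop
endfacet
facet normal 0.753 -0.281 -0.595
outer loop
vertex 1.206 4.26 1.982
vertex 1.256 3.683 2.318
vertex 0.911 3.89 1.783
endloop
endfacet
facet normal -0.658 0.689 -0.305
outer loop
vertex 1.206 4.26 1.982
vertex 0.911 3.89 1.783
vertex 0.464 3.977 2.942
endloop
endfacet
facet normal 0.754 -0.279 -0.594
outer loop
vertex 0.911 3.89 1.783
vertex 1.256 3.683 2.318
vertex 0.819 3.399 1.897
endloop
endfacet
facet normal -0.927 0.089 -0.364
outer loop
vertex 0.911 3.89 1.783
vertex 0.819 3.399 1.897
vertex 0.464 3.977 2.942
endloop
endfacet
facet normal 0.754 -0.280 -0.594
outer loop
vertex 0.819 3.399 1.897
vertex 1.256 3.683 2.318
vertex 0.983 3.074 2.258
endloop
endfacet
facet normal -0.877 -0.479 -0.033
outer loop
vertex 0.819 3.399 1.897
vertex 0.983 3.074 2.258
vertex 0.464 3.977 2.942
endloop
endfacet
facet normal 0.755 -0.280 -0.593
outer loop
vertex 0.983 3.074 2.258
vertex 1.256 3.683 2.318
vertex 1.307 3.106 2.655
endloop
endfacet
facet normal -0.538 -0.683 0.494
outer loop
vertex 0.983 3.074 2.258
vertex 1.307 3.106 2.655
vertex 0.464 3.977 2.942
endloop
endfacet
facet normal 0.754 -0.280 -0.594
outer loop
vertex 1.307 3.106 2.655
vertex 1.256 3.683 2.318
vertex 1.601 3.475 2.854
endloop
endfacet
facet normal -0.108 -0.404 0.908
outer loop
vertex 1.307 3.106 2.655
vertex 1.601 3.475 2.854
vertex 0.464 3.977 2.942
endloop
endfacet
facet normal 0.755 -0.279 -0.594
outer loop
vertex 1.601 3.475 2.854
vertex 1.256 3.683 2.318
vertex 1.693 3.967 2.74
endloop
endfacet
facet normal 0.161 0.194 0.968
outer loop
vertex 1.601 3.475 2.854
vertex 1.693 3.967 2.74
vertex 0.464 3.977 2.942
endloop
endfacet
facet normal 0.440 0.462 -0.770
outer loop
vertex -2.899 2.466 -0.118
vertex -3.393 3.088 -0.027
vertex -2.678 2.967 0.309
endloop
endfacet
facet normal 0.634 -0.644 0.428
outer loop
vertex -2.899 2.466 -0.118
vertex -2.678 2.967 0.309
vertex -4.247 2.192 1.467
endloop
endfacet
facet normal 0.440 0.463 -0.770
outer loop
vertex -2.678 2.967 0.309
vertex -3.393 3.088 -0.027
vertex -2.996 3.559 0.483
endloop
endfacet
facet normal 0.571 0.066 0.818
outer loop
vertex -2.678 2.967 0.309
vertex -2.996 3.559 0.483
vertex -4.247 2.192 1.467
endloop
endfacet
facet normal 0.440 0.462 -0.770
outer loop
vertex -2.996 3.559 0.483
vertex -3.393 3.088 -0.027
vertex -3.613 3.797 0.273
endloop
endfacet
facet normal -0.037 0.606 0.795
outer loop
vertex -2.996 3.559 0.483
vertex -3.613 3.797 0.273
vertex -4.247 2.192 1.467
endloop
endfacet
facet normal 0.440 0.462 -0.770
outer loop
vertex -3.613 3.797 0.273
vertex -3.393 3.088 -0.027
vertex -4.065 3.501 -0.163
endloop
endfacet
facet normal -0.733 0.568 0.374
outer loop
vertex -3.613 3.797 0.273
vertex -4.065 3.501 -0.163
vertex -4.247 2.192 1.467
endloop
endfacet
facet normal 0.440 0.462 -0.770
outer loop
vertex -4.065 3.501 -0.163
vertex -3.393 3.088 -0.027
vertex -4.012 2.895 -0.496
endloop
endfacet
facet normal -0.992 -0.018 -0.125
outer loop
vertex -4.065 3.501 -0.163
vertex -4.012 2.895 -0.496
vertex -4.247 2.192 1.467
endloop
endfacet
facet normal 0.439 0.462 -0.770
outer loop
vertex -4.012 2.895 -0.496
vertex -3.393 3.088 -0.027
vertex -3.492 2.434 -0.476
endloop
endfacet
facet normal -0.619 -0.713 -0.329
outer loop
vertex -4.012 2.895 -0.496
vertex -3.492 2.434 -0.476
vertex -4.247 2.192 1.467
endloop
endfacet
facet normal 0.440 0.462 -0.770
outer loop
vertex -3.492 2.434 -0.476
vertex -3.393 3.088 -0.027
vertex -2.899 2.466 -0.118
endloop
endfacet
facet normal 0.104 -0.991 -0.083
outer loop
vertex -3.492 2.434 -0.476
vertex -2.899 2.466 -0.118
vertex -4.247 2.192 1.467
endloop
endfacet

endsolid


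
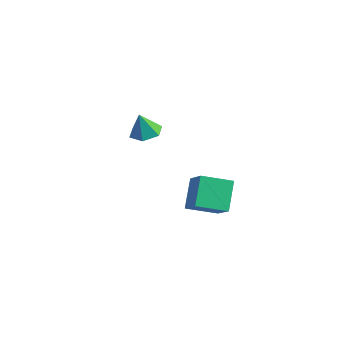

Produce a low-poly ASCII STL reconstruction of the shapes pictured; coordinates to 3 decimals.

solid 
facet normal -0.728 0.291 -0.621
outer loop
vertex 1.584 2.667 1.091
vertex 2.564 4.007 0.571
vertex 2.315 1.606 -0.264
endloop
endfacet
facet normal -0.564 -0.770 0.299
outer loop
vertex 3.596 1.093 0.829
vertex 1.584 2.667 1.091
vertex 2.315 1.606 -0.264
endloop
endfacet
facet normal -0.727 0.291 -0.621
outer loop
vertex 2.315 1.606 -0.264
vertex 2.564 4.007 0.571
vertex 3.296 2.946 -0.784
endloop
endfacet
facet normal 0.391 -0.567 -0.725
outer loop
vertex 3.296 2.946 -0.784
vertex 3.596 1.093 0.829
vertex 2.315 1.606 -0.264
endloop
endfacet
facet normal -0.391 0.567 0.725
outer loop
vertex 1.584 2.667 1.091
vertex 3.845 3.494 1.664
vertex 2.564 4.007 0.571
endloop
endfacet
facet normal -0.564 -0.770 0.299
outer loop
vertex 2.864 2.154 2.184
vertex 1.584 2.667 1.091
vertex 3.596 1.093 0.829
endloop
endfacet
facet normal -0.391 0.568 0.724
outer loop
vertex 2.864 2.154 2.184
vertex 3.845 3.494 1.664
vertex 1.584 2.667 1.091
endloop
endfacet
facet normal 0.563 0.770 -0.299
outer loop
vertex 2.564 4.007 0.571
vertex 3.845 3.494 1.664
vertex 3.296 2.946 -0.784
endloop
endfacet
facet normal 0.391 -0.567 -0.725
outer loop
vertex 4.576 2.433 0.309
vertex 3.596 1.093 0.829
vertex 3.296 2.946 -0.784
endloop
endfacet
facet normal 0.564 0.770 -0.299
outer loop
vertex 3.296 2.946 -0.784
vertex 3.845 3.494 1.664
vertex 4.576 2.433 0.309
endloop
endfacet
facet normal 0.728 -0.291 0.621
outer loop
vertex 4.576 2.433 0.309
vertex 2.864 2.154 2.184
vertex 3.596 1.093 0.829
endloop
endfacet
facet normal 0.728 -0.292 0.621
outer loop
vertex 3.845 3.494 1.664
vertex 2.864 2.154 2.184
vertex 4.576 2.433 0.309
endloop
endfacet
facet normal 0.078 0.242 -0.967
outer loop
vertex -2.082 3.895 1.985
vertex -2.993 3.805 1.889
vertex -2.633 4.619 2.122
endloop
endfacet
facet normal 0.661 0.381 0.647
outer loop
vertex -2.082 3.895 1.985
vertex -2.633 4.619 2.122
vertex -3.107 3.455 3.291
endloop
endfacet
facet normal 0.079 0.242 -0.967
outer loop
vertex -2.633 4.619 2.122
vertex -2.993 3.805 1.889
vertex -3.543 4.53 2.025
endloop
endfacet
facet normal -0.143 0.730 0.669
outer loop
vertex -2.633 4.619 2.122
vertex -3.543 4.53 2.025
vertex -3.107 3.455 3.291
endloop
endfacet
facet normal 0.079 0.242 -0.967
outer loop
vertex -3.543 4.53 2.025
vertex -2.993 3.805 1.889
vertex -3.904 3.716 1.792
endloop
endfacet
facet normal -0.841 0.233 0.488
outer loop
vertex -3.543 4.53 2.025
vertex -3.904 3.716 1.792
vertex -3.107 3.455 3.291
endloop
endfacet
facet normal 0.079 0.242 -0.967
outer loop
vertex -3.904 3.716 1.792
vertex -2.993 3.805 1.889
vertex -3.353 2.991 1.656
endloop
endfacet
facet normal -0.737 -0.613 0.285
outer loop
vertex -3.904 3.716 1.792
vertex -3.353 2.991 1.656
vertex -3.107 3.455 3.291
endloop
endfacet
facet normal 0.079 0.242 -0.967
outer loop
vertex -3.353 2.991 1.656
vertex -2.993 3.805 1.889
vertex -2.443 3.081 1.753
endloop
endfacet
facet normal 0.067 -0.962 0.263
outer loop
vertex -3.353 2.991 1.656
vertex -2.443 3.081 1.753
vertex -3.107 3.455 3.291
endloop
endfacet
facet normal 0.078 0.241 -0.967
outer loop
vertex -2.443 3.081 1.753
vertex -2.993 3.805 1.889
vertex -2.082 3.895 1.985
endloop
endfacet
facet normal 0.765 -0.466 0.444
outer loop
vertex -2.443 3.081 1.753
vertex -2.082 3.895 1.985
vertex -3.107 3.455 3.291
endloop
endfacet

endsolid


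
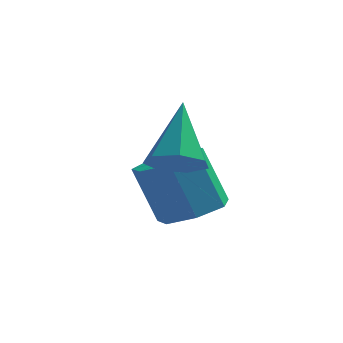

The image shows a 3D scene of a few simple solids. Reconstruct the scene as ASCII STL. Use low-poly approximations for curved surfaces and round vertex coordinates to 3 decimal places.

solid 
facet normal 0.378 -0.123 -0.918
outer loop
vertex 2.445 -2.995 -4.183
vertex 1.64 -2.611 -4.566
vertex 2.454 -2.16 -4.291
endloop
endfacet
facet normal 0.926 0.039 0.376
outer loop
vertex 2.445 -2.995 -4.183
vertex 2.454 -2.16 -4.291
vertex 1.764 -2.772 -2.531
endloop
endfacet
facet normal 0.926 0.038 0.376
outer loop
vertex 1.764 -2.772 -2.531
vertex 2.454 -2.16 -4.291
vertex 1.774 -1.938 -2.64
endloop
endfacet
facet normal -0.378 0.124 0.917
outer loop
vertex 1.764 -2.772 -2.531
vertex 1.774 -1.938 -2.64
vertex 0.96 -2.389 -2.914
endloop
endfacet
facet normal 0.379 -0.124 -0.917
outer loop
vertex 2.454 -2.16 -4.291
vertex 1.64 -2.611 -4.566
vertex 1.851 -1.665 -4.607
endloop
endfacet
facet normal 0.586 0.799 0.134
outer loop
vertex 2.454 -2.16 -4.291
vertex 1.851 -1.665 -4.607
vertex 1.774 -1.938 -2.64
endloop
endfacet
facet normal 0.585 0.800 0.134
outer loop
vertex 1.774 -1.938 -2.64
vertex 1.851 -1.665 -4.607
vertex 1.17 -1.443 -2.955
endloop
endfacet
facet normal -0.377 0.124 0.918
outer loop
vertex 1.774 -1.938 -2.64
vertex 1.17 -1.443 -2.955
vertex 0.96 -2.389 -2.914
endloop
endfacet
facet normal 0.377 -0.124 -0.918
outer loop
vertex 1.851 -1.665 -4.607
vertex 1.64 -2.611 -4.566
vertex 1.089 -1.883 -4.891
endloop
endfacet
facet normal -0.196 0.958 -0.210
outer loop
vertex 1.851 -1.665 -4.607
vertex 1.089 -1.883 -4.891
vertex 1.17 -1.443 -2.955
endloop
endfacet
facet normal -0.194 0.958 -0.210
outer loop
vertex 1.17 -1.443 -2.955
vertex 1.089 -1.883 -4.891
vertex 0.408 -1.66 -3.24
endloop
endfacet
facet normal -0.378 0.124 0.917
outer loop
vertex 1.17 -1.443 -2.955
vertex 0.408 -1.66 -3.24
vertex 0.96 -2.389 -2.914
endloop
endfacet
facet normal 0.378 -0.123 -0.917
outer loop
vertex 1.089 -1.883 -4.891
vertex 1.64 -2.611 -4.566
vertex 0.742 -2.649 -4.931
endloop
endfacet
facet normal -0.829 0.396 -0.395
outer loop
vertex 1.089 -1.883 -4.891
vertex 0.742 -2.649 -4.931
vertex 0.408 -1.66 -3.24
endloop
endfacet
facet normal -0.830 0.395 -0.395
outer loop
vertex 0.408 -1.66 -3.24
vertex 0.742 -2.649 -4.931
vertex 0.062 -2.426 -3.279
endloop
endfacet
facet normal -0.378 0.124 0.917
outer loop
vertex 0.408 -1.66 -3.24
vertex 0.062 -2.426 -3.279
vertex 0.96 -2.389 -2.914
endloop
endfacet
facet normal 0.378 -0.124 -0.917
outer loop
vertex 0.742 -2.649 -4.931
vertex 1.64 -2.611 -4.566
vertex 1.072 -3.387 -4.695
endloop
endfacet
facet normal -0.839 -0.465 -0.282
outer loop
vertex 0.742 -2.649 -4.931
vertex 1.072 -3.387 -4.695
vertex 0.062 -2.426 -3.279
endloop
endfacet
facet normal -0.839 -0.464 -0.283
outer loop
vertex 0.062 -2.426 -3.279
vertex 1.072 -3.387 -4.695
vertex 0.391 -3.164 -3.044
endloop
endfacet
facet normal -0.378 0.124 0.918
outer loop
vertex 0.062 -2.426 -3.279
vertex 0.391 -3.164 -3.044
vertex 0.96 -2.389 -2.914
endloop
endfacet
facet normal 0.378 -0.124 -0.917
outer loop
vertex 1.072 -3.387 -4.695
vertex 1.64 -2.611 -4.566
vertex 1.829 -3.541 -4.362
endloop
endfacet
facet normal -0.217 -0.975 0.042
outer loop
vertex 1.072 -3.387 -4.695
vertex 1.829 -3.541 -4.362
vertex 0.391 -3.164 -3.044
endloop
endfacet
facet normal -0.217 -0.975 0.042
outer loop
vertex 0.391 -3.164 -3.044
vertex 1.829 -3.541 -4.362
vertex 1.149 -3.318 -2.711
endloop
endfacet
facet normal -0.378 0.124 0.918
outer loop
vertex 0.391 -3.164 -3.044
vertex 1.149 -3.318 -2.711
vertex 0.96 -2.389 -2.914
endloop
endfacet
facet normal 0.377 -0.125 -0.918
outer loop
vertex 1.829 -3.541 -4.362
vertex 1.64 -2.611 -4.566
vertex 2.445 -2.995 -4.183
endloop
endfacet
facet normal 0.568 -0.751 0.336
outer loop
vertex 1.829 -3.541 -4.362
vertex 2.445 -2.995 -4.183
vertex 1.149 -3.318 -2.711
endloop
endfacet
facet normal 0.569 -0.751 0.336
outer loop
vertex 1.149 -3.318 -2.711
vertex 2.445 -2.995 -4.183
vertex 1.764 -2.772 -2.531
endloop
endfacet
facet normal -0.378 0.124 0.917
outer loop
vertex 1.149 -3.318 -2.711
vertex 1.764 -2.772 -2.531
vertex 0.96 -2.389 -2.914
endloop
endfacet
facet normal 0.015 -0.662 -0.749
outer loop
vertex 2.125 -4.27 -2.134
vertex 1.405 -3.999 -2.388
vertex 2.144 -3.743 -2.599
endloop
endfacet
facet normal 0.937 0.212 0.279
outer loop
vertex 2.125 -4.27 -2.134
vertex 2.144 -3.743 -2.599
vertex 1.375 -2.641 -0.852
endloop
endfacet
facet normal 0.015 -0.662 -0.749
outer loop
vertex 2.144 -3.743 -2.599
vertex 1.405 -3.999 -2.388
vertex 1.607 -3.409 -2.905
endloop
endfacet
facet normal 0.602 0.768 -0.219
outer loop
vertex 2.144 -3.743 -2.599
vertex 1.607 -3.409 -2.905
vertex 1.375 -2.641 -0.852
endloop
endfacet
facet normal 0.015 -0.662 -0.749
outer loop
vertex 1.607 -3.409 -2.905
vertex 1.405 -3.999 -2.388
vertex 0.918 -3.519 -2.822
endloop
endfacet
facet normal -0.189 0.912 -0.363
outer loop
vertex 1.607 -3.409 -2.905
vertex 0.918 -3.519 -2.822
vertex 1.375 -2.641 -0.852
endloop
endfacet
facet normal 0.014 -0.663 -0.749
outer loop
vertex 0.918 -3.519 -2.822
vertex 1.405 -3.999 -2.388
vertex 0.596 -3.99 -2.411
endloop
endfacet
facet normal -0.842 0.537 -0.044
outer loop
vertex 0.918 -3.519 -2.822
vertex 0.596 -3.99 -2.411
vertex 1.375 -2.641 -0.852
endloop
endfacet
facet normal 0.014 -0.662 -0.749
outer loop
vertex 0.596 -3.99 -2.411
vertex 1.405 -3.999 -2.388
vertex 0.883 -4.468 -1.983
endloop
endfacet
facet normal -0.865 -0.075 0.497
outer loop
vertex 0.596 -3.99 -2.411
vertex 0.883 -4.468 -1.983
vertex 1.375 -2.641 -0.852
endloop
endfacet
facet normal 0.015 -0.663 -0.749
outer loop
vertex 0.883 -4.468 -1.983
vertex 1.405 -3.999 -2.388
vertex 1.564 -4.592 -1.86
endloop
endfacet
facet normal -0.239 -0.464 0.853
outer loop
vertex 0.883 -4.468 -1.983
vertex 1.564 -4.592 -1.86
vertex 1.375 -2.641 -0.852
endloop
endfacet
facet normal 0.015 -0.663 -0.749
outer loop
vertex 1.564 -4.592 -1.86
vertex 1.405 -3.999 -2.388
vertex 2.125 -4.27 -2.134
endloop
endfacet
facet normal 0.562 -0.336 0.756
outer loop
vertex 1.564 -4.592 -1.86
vertex 2.125 -4.27 -2.134
vertex 1.375 -2.641 -0.852
endloop
endfacet

endsolid


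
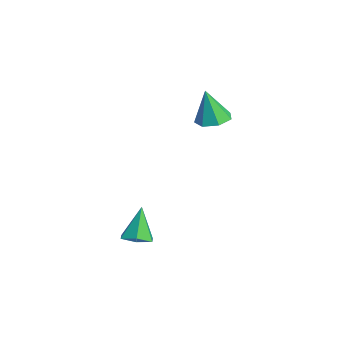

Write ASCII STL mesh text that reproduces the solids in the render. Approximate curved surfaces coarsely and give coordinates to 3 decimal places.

solid 
facet normal 0.174 0.162 -0.971
outer loop
vertex 0.48 1.588 2.018
vertex 0.038 1.11 1.859
vertex -0.07 1.765 1.949
endloop
endfacet
facet normal 0.182 0.793 0.582
outer loop
vertex 0.48 1.588 2.018
vertex -0.07 1.765 1.949
vertex -0.198 0.89 3.181
endloop
endfacet
facet normal 0.173 0.162 -0.972
outer loop
vertex -0.07 1.765 1.949
vertex 0.038 1.11 1.859
vertex -0.538 1.449 1.813
endloop
endfacet
facet normal -0.588 0.687 0.427
outer loop
vertex -0.07 1.765 1.949
vertex -0.538 1.449 1.813
vertex -0.198 0.89 3.181
endloop
endfacet
facet normal 0.173 0.163 -0.971
outer loop
vertex -0.538 1.449 1.813
vertex 0.038 1.11 1.859
vertex -0.572 0.877 1.711
endloop
endfacet
facet normal -0.969 0.014 0.246
outer loop
vertex -0.538 1.449 1.813
vertex -0.572 0.877 1.711
vertex -0.198 0.89 3.181
endloop
endfacet
facet normal 0.174 0.160 -0.972
outer loop
vertex -0.572 0.877 1.711
vertex 0.038 1.11 1.859
vertex -0.147 0.481 1.722
endloop
endfacet
facet normal -0.673 -0.718 0.178
outer loop
vertex -0.572 0.877 1.711
vertex -0.147 0.481 1.722
vertex -0.198 0.89 3.181
endloop
endfacet
facet normal 0.174 0.160 -0.972
outer loop
vertex -0.147 0.481 1.722
vertex 0.038 1.11 1.859
vertex 0.418 0.558 1.836
endloop
endfacet
facet normal 0.076 -0.959 0.272
outer loop
vertex -0.147 0.481 1.722
vertex 0.418 0.558 1.836
vertex -0.198 0.89 3.181
endloop
endfacet
facet normal 0.174 0.160 -0.972
outer loop
vertex 0.418 0.558 1.836
vertex 0.038 1.11 1.859
vertex 0.697 1.051 1.967
endloop
endfacet
facet normal 0.716 -0.527 0.458
outer loop
vertex 0.418 0.558 1.836
vertex 0.697 1.051 1.967
vertex -0.198 0.89 3.181
endloop
endfacet
facet normal 0.174 0.162 -0.971
outer loop
vertex 0.697 1.051 1.967
vertex 0.038 1.11 1.859
vertex 0.48 1.588 2.018
endloop
endfacet
facet normal 0.763 0.252 0.596
outer loop
vertex 0.697 1.051 1.967
vertex 0.48 1.588 2.018
vertex -0.198 0.89 3.181
endloop
endfacet
facet normal 0.340 -0.256 -0.905
outer loop
vertex 2.326 -2.478 -1.951
vertex 1.806 -2.281 -2.202
vertex 2.276 -1.898 -2.134
endloop
endfacet
facet normal 0.746 0.258 0.614
outer loop
vertex 2.326 -2.478 -1.951
vertex 2.276 -1.898 -2.134
vertex 1.354 -1.939 -0.998
endloop
endfacet
facet normal 0.340 -0.256 -0.905
outer loop
vertex 2.276 -1.898 -2.134
vertex 1.806 -2.281 -2.202
vertex 1.756 -1.701 -2.385
endloop
endfacet
facet normal 0.244 0.941 0.232
outer loop
vertex 2.276 -1.898 -2.134
vertex 1.756 -1.701 -2.385
vertex 1.354 -1.939 -0.998
endloop
endfacet
facet normal 0.340 -0.256 -0.905
outer loop
vertex 1.756 -1.701 -2.385
vertex 1.806 -2.281 -2.202
vertex 1.286 -2.084 -2.453
endloop
endfacet
facet normal -0.627 0.778 -0.048
outer loop
vertex 1.756 -1.701 -2.385
vertex 1.286 -2.084 -2.453
vertex 1.354 -1.939 -0.998
endloop
endfacet
facet normal 0.340 -0.257 -0.905
outer loop
vertex 1.286 -2.084 -2.453
vertex 1.806 -2.281 -2.202
vertex 1.336 -2.663 -2.27
endloop
endfacet
facet normal -0.996 -0.069 0.053
outer loop
vertex 1.286 -2.084 -2.453
vertex 1.336 -2.663 -2.27
vertex 1.354 -1.939 -0.998
endloop
endfacet
facet normal 0.340 -0.257 -0.905
outer loop
vertex 1.336 -2.663 -2.27
vertex 1.806 -2.281 -2.202
vertex 1.856 -2.86 -2.019
endloop
endfacet
facet normal -0.495 -0.752 0.435
outer loop
vertex 1.336 -2.663 -2.27
vertex 1.856 -2.86 -2.019
vertex 1.354 -1.939 -0.998
endloop
endfacet
facet normal 0.340 -0.257 -0.905
outer loop
vertex 1.856 -2.86 -2.019
vertex 1.806 -2.281 -2.202
vertex 2.326 -2.478 -1.951
endloop
endfacet
facet normal 0.375 -0.589 0.716
outer loop
vertex 1.856 -2.86 -2.019
vertex 2.326 -2.478 -1.951
vertex 1.354 -1.939 -0.998
endloop
endfacet

endsolid


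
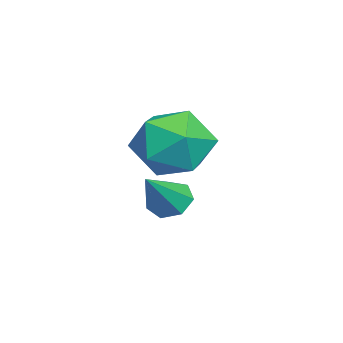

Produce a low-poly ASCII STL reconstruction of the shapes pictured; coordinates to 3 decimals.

solid 
facet normal -0.652 0.302 -0.695
outer loop
vertex -2.618 -3.101 -3.076
vertex -3.035 -2.926 -2.609
vertex -2.57 -2.571 -2.891
endloop
endfacet
facet normal 0.935 0.038 -0.352
outer loop
vertex -2.618 -3.101 -3.076
vertex -2.57 -2.571 -2.891
vertex -2.025 -3.394 -1.531
endloop
endfacet
facet normal -0.652 0.301 -0.696
outer loop
vertex -2.57 -2.571 -2.891
vertex -3.035 -2.926 -2.609
vertex -2.872 -2.308 -2.494
endloop
endfacet
facet normal 0.733 0.671 0.113
outer loop
vertex -2.57 -2.571 -2.891
vertex -2.872 -2.308 -2.494
vertex -2.025 -3.394 -1.531
endloop
endfacet
facet normal -0.652 0.301 -0.696
outer loop
vertex -2.872 -2.308 -2.494
vertex -3.035 -2.926 -2.609
vertex -3.297 -2.511 -2.184
endloop
endfacet
facet normal 0.151 0.719 0.678
outer loop
vertex -2.872 -2.308 -2.494
vertex -3.297 -2.511 -2.184
vertex -2.025 -3.394 -1.531
endloop
endfacet
facet normal -0.652 0.301 -0.696
outer loop
vertex -3.297 -2.511 -2.184
vertex -3.035 -2.926 -2.609
vertex -3.525 -3.027 -2.194
endloop
endfacet
facet normal -0.370 0.146 0.918
outer loop
vertex -3.297 -2.511 -2.184
vertex -3.525 -3.027 -2.194
vertex -2.025 -3.394 -1.531
endloop
endfacet
facet normal -0.652 0.302 -0.696
outer loop
vertex -3.525 -3.027 -2.194
vertex -3.035 -2.926 -2.609
vertex -3.384 -3.467 -2.517
endloop
endfacet
facet normal -0.439 -0.619 0.651
outer loop
vertex -3.525 -3.027 -2.194
vertex -3.384 -3.467 -2.517
vertex -2.025 -3.394 -1.531
endloop
endfacet
facet normal -0.651 0.302 -0.696
outer loop
vertex -3.384 -3.467 -2.517
vertex -3.035 -2.926 -2.609
vertex -2.98 -3.5 -2.909
endloop
endfacet
facet normal -0.004 -0.997 0.080
outer loop
vertex -3.384 -3.467 -2.517
vertex -2.98 -3.5 -2.909
vertex -2.025 -3.394 -1.531
endloop
endfacet
facet normal -0.653 0.301 -0.695
outer loop
vertex -2.98 -3.5 -2.909
vertex -3.035 -2.926 -2.609
vertex -2.618 -3.101 -3.076
endloop
endfacet
facet normal 0.607 -0.705 -0.367
outer loop
vertex -2.98 -3.5 -2.909
vertex -2.618 -3.101 -3.076
vertex -2.025 -3.394 -1.531
endloop
endfacet
facet normal -0.863 0.261 -0.433
outer loop
vertex -1.793 -2.044 -0.87
vertex -2.242 -3.045 -0.579
vertex -2.327 -2.158 0.125
endloop
endfacet
facet normal -0.519 0.835 -0.183
outer loop
vertex -1.793 -2.044 -0.87
vertex -2.327 -2.158 0.125
vertex -1.358 -1.569 0.065
endloop
endfacet
facet normal 0.122 0.861 -0.494
outer loop
vertex -1.793 -2.044 -0.87
vertex -1.358 -1.569 0.065
vertex -0.675 -2.091 -0.676
endloop
endfacet
facet normal 0.175 0.303 -0.937
outer loop
vertex -1.793 -2.044 -0.87
vertex -0.675 -2.091 -0.676
vertex -1.221 -3.004 -1.074
endloop
endfacet
facet normal -0.433 -0.067 -0.899
outer loop
vertex -1.793 -2.044 -0.87
vertex -1.221 -3.004 -1.074
vertex -2.242 -3.045 -0.579
endloop
endfacet
facet normal -0.421 0.745 0.518
outer loop
vertex -1.358 -1.569 0.065
vertex -2.327 -2.158 0.125
vertex -1.539 -2.276 0.934
endloop
endfacet
facet normal -0.976 -0.184 0.114
outer loop
vertex -2.327 -2.158 0.125
vertex -2.242 -3.045 -0.579
vertex -2.085 -3.189 0.536
endloop
endfacet
facet normal -0.282 -0.715 -0.640
outer loop
vertex -2.242 -3.045 -0.579
vertex -1.221 -3.004 -1.074
vertex -1.402 -3.711 -0.205
endloop
endfacet
facet normal 0.703 -0.115 -0.702
outer loop
vertex -1.221 -3.004 -1.074
vertex -0.675 -2.091 -0.676
vertex -0.433 -3.122 -0.265
endloop
endfacet
facet normal 0.617 0.787 0.015
outer loop
vertex -0.675 -2.091 -0.676
vertex -1.358 -1.569 0.065
vertex -0.518 -2.235 0.439
endloop
endfacet
facet normal -0.175 -0.303 0.937
outer loop
vertex -0.967 -3.236 0.73
vertex -1.539 -2.276 0.934
vertex -2.085 -3.189 0.536
endloop
endfacet
facet normal -0.122 -0.861 0.494
outer loop
vertex -0.967 -3.236 0.73
vertex -2.085 -3.189 0.536
vertex -1.402 -3.711 -0.205
endloop
endfacet
facet normal 0.519 -0.835 0.183
outer loop
vertex -0.967 -3.236 0.73
vertex -1.402 -3.711 -0.205
vertex -0.433 -3.122 -0.265
endloop
endfacet
facet normal 0.863 -0.261 0.433
outer loop
vertex -0.967 -3.236 0.73
vertex -0.433 -3.122 -0.265
vertex -0.518 -2.235 0.439
endloop
endfacet
facet normal 0.433 0.067 0.899
outer loop
vertex -0.967 -3.236 0.73
vertex -0.518 -2.235 0.439
vertex -1.539 -2.276 0.934
endloop
endfacet
facet normal -0.703 0.115 0.702
outer loop
vertex -2.085 -3.189 0.536
vertex -1.539 -2.276 0.934
vertex -2.327 -2.158 0.125
endloop
endfacet
facet normal -0.617 -0.787 -0.015
outer loop
vertex -1.402 -3.711 -0.205
vertex -2.085 -3.189 0.536
vertex -2.242 -3.045 -0.579
endloop
endfacet
facet normal 0.421 -0.745 -0.518
outer loop
vertex -0.433 -3.122 -0.265
vertex -1.402 -3.711 -0.205
vertex -1.221 -3.004 -1.074
endloop
endfacet
facet normal 0.976 0.184 -0.114
outer loop
vertex -0.518 -2.235 0.439
vertex -0.433 -3.122 -0.265
vertex -0.675 -2.091 -0.676
endloop
endfacet
facet normal 0.282 0.715 0.640
outer loop
vertex -1.539 -2.276 0.934
vertex -0.518 -2.235 0.439
vertex -1.358 -1.569 0.065
endloop
endfacet

endsolid


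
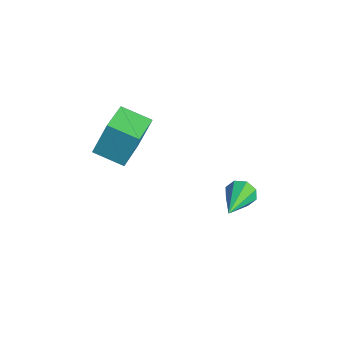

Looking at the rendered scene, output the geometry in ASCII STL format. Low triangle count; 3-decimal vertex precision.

solid 
facet normal -0.784 0.579 -0.222
outer loop
vertex -2.217 -2.658 2.343
vertex -1.361 -1.66 1.922
vertex -2.244 -3.272 0.833
endloop
endfacet
facet normal -0.620 -0.723 0.305
outer loop
vertex -0.879 -4.28 1.218
vertex -2.217 -2.658 2.343
vertex -2.244 -3.272 0.833
endloop
endfacet
facet normal -0.785 0.579 -0.221
outer loop
vertex -2.244 -3.272 0.833
vertex -1.361 -1.66 1.922
vertex -1.389 -2.274 0.412
endloop
endfacet
facet normal -0.017 -0.376 -0.926
outer loop
vertex -1.389 -2.274 0.412
vertex -0.879 -4.28 1.218
vertex -2.244 -3.272 0.833
endloop
endfacet
facet normal 0.017 0.376 0.926
outer loop
vertex -2.217 -2.658 2.343
vertex 0.004 -2.668 2.307
vertex -1.361 -1.66 1.922
endloop
endfacet
facet normal -0.620 -0.723 0.305
outer loop
vertex -0.851 -3.666 2.728
vertex -2.217 -2.658 2.343
vertex -0.879 -4.28 1.218
endloop
endfacet
facet normal 0.017 0.376 0.926
outer loop
vertex -0.851 -3.666 2.728
vertex 0.004 -2.668 2.307
vertex -2.217 -2.658 2.343
endloop
endfacet
facet normal 0.620 0.723 -0.305
outer loop
vertex -1.361 -1.66 1.922
vertex 0.004 -2.668 2.307
vertex -1.389 -2.274 0.412
endloop
endfacet
facet normal -0.017 -0.376 -0.926
outer loop
vertex -0.023 -3.282 0.797
vertex -0.879 -4.28 1.218
vertex -1.389 -2.274 0.412
endloop
endfacet
facet normal 0.620 0.723 -0.305
outer loop
vertex -1.389 -2.274 0.412
vertex 0.004 -2.668 2.307
vertex -0.023 -3.282 0.797
endloop
endfacet
facet normal 0.784 -0.580 0.221
outer loop
vertex -0.023 -3.282 0.797
vertex -0.851 -3.666 2.728
vertex -0.879 -4.28 1.218
endloop
endfacet
facet normal 0.785 -0.579 0.221
outer loop
vertex 0.004 -2.668 2.307
vertex -0.851 -3.666 2.728
vertex -0.023 -3.282 0.797
endloop
endfacet
facet normal -0.762 0.554 -0.337
outer loop
vertex -0.034 1.89 -3.756
vertex -0.394 1.732 -3.202
vertex 0.04 2.228 -3.368
endloop
endfacet
facet normal 0.822 0.343 -0.455
outer loop
vertex -0.034 1.89 -3.756
vertex 0.04 2.228 -3.368
vertex 1.234 0.548 -2.478
endloop
endfacet
facet normal -0.762 0.554 -0.337
outer loop
vertex 0.04 2.228 -3.368
vertex -0.394 1.732 -3.202
vertex -0.14 2.276 -2.882
endloop
endfacet
facet normal 0.740 0.638 0.211
outer loop
vertex 0.04 2.228 -3.368
vertex -0.14 2.276 -2.882
vertex 1.234 0.548 -2.478
endloop
endfacet
facet normal -0.760 0.554 -0.339
outer loop
vertex -0.14 2.276 -2.882
vertex -0.394 1.732 -3.202
vertex -0.47 2.006 -2.584
endloop
endfacet
facet normal 0.350 0.468 0.812
outer loop
vertex -0.14 2.276 -2.882
vertex -0.47 2.006 -2.584
vertex 1.234 0.548 -2.478
endloop
endfacet
facet normal -0.761 0.553 -0.339
outer loop
vertex -0.47 2.006 -2.584
vertex -0.394 1.732 -3.202
vertex -0.755 1.575 -2.647
endloop
endfacet
facet normal -0.118 -0.066 0.991
outer loop
vertex -0.47 2.006 -2.584
vertex -0.755 1.575 -2.647
vertex 1.234 0.548 -2.478
endloop
endfacet
facet normal -0.761 0.554 -0.338
outer loop
vertex -0.755 1.575 -2.647
vertex -0.394 1.732 -3.202
vertex -0.829 1.237 -3.035
endloop
endfacet
facet normal -0.393 -0.655 0.645
outer loop
vertex -0.755 1.575 -2.647
vertex -0.829 1.237 -3.035
vertex 1.234 0.548 -2.478
endloop
endfacet
facet normal -0.760 0.554 -0.339
outer loop
vertex -0.829 1.237 -3.035
vertex -0.394 1.732 -3.202
vertex -0.648 1.188 -3.521
endloop
endfacet
facet normal -0.312 -0.950 -0.020
outer loop
vertex -0.829 1.237 -3.035
vertex -0.648 1.188 -3.521
vertex 1.234 0.548 -2.478
endloop
endfacet
facet normal -0.761 0.553 -0.337
outer loop
vertex -0.648 1.188 -3.521
vertex -0.394 1.732 -3.202
vertex -0.319 1.459 -3.819
endloop
endfacet
facet normal 0.079 -0.780 -0.621
outer loop
vertex -0.648 1.188 -3.521
vertex -0.319 1.459 -3.819
vertex 1.234 0.548 -2.478
endloop
endfacet
facet normal -0.762 0.553 -0.337
outer loop
vertex -0.319 1.459 -3.819
vertex -0.394 1.732 -3.202
vertex -0.034 1.89 -3.756
endloop
endfacet
facet normal 0.547 -0.245 -0.800
outer loop
vertex -0.319 1.459 -3.819
vertex -0.034 1.89 -3.756
vertex 1.234 0.548 -2.478
endloop
endfacet

endsolid


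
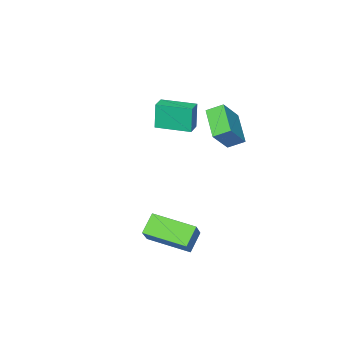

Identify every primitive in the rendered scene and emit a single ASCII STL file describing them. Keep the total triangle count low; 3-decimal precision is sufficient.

solid 
facet normal -0.846 -0.518 -0.123
outer loop
vertex -3.382 -3.859 0.72
vertex -4.328 -2.317 0.736
vertex -3.234 -3.753 -0.739
endloop
endfacet
facet normal 0.523 -0.852 -0.009
outer loop
vertex -2.532 -3.323 -0.636
vertex -3.382 -3.859 0.72
vertex -3.234 -3.753 -0.739
endloop
endfacet
facet normal -0.847 -0.518 -0.124
outer loop
vertex -3.234 -3.753 -0.739
vertex -4.328 -2.317 0.736
vertex -4.18 -2.21 -0.723
endloop
endfacet
facet normal 0.101 0.072 -0.992
outer loop
vertex -4.18 -2.21 -0.723
vertex -2.532 -3.323 -0.636
vertex -3.234 -3.753 -0.739
endloop
endfacet
facet normal -0.101 -0.072 0.992
outer loop
vertex -3.382 -3.859 0.72
vertex -3.626 -1.887 0.839
vertex -4.328 -2.317 0.736
endloop
endfacet
facet normal 0.522 -0.853 -0.010
outer loop
vertex -2.68 -3.43 0.823
vertex -3.382 -3.859 0.72
vertex -2.532 -3.323 -0.636
endloop
endfacet
facet normal -0.101 -0.072 0.992
outer loop
vertex -2.68 -3.43 0.823
vertex -3.626 -1.887 0.839
vertex -3.382 -3.859 0.72
endloop
endfacet
facet normal -0.523 0.852 0.009
outer loop
vertex -4.328 -2.317 0.736
vertex -3.626 -1.887 0.839
vertex -4.18 -2.21 -0.723
endloop
endfacet
facet normal 0.101 0.072 -0.992
outer loop
vertex -3.478 -1.781 -0.62
vertex -2.532 -3.323 -0.636
vertex -4.18 -2.21 -0.723
endloop
endfacet
facet normal -0.522 0.853 0.009
outer loop
vertex -4.18 -2.21 -0.723
vertex -3.626 -1.887 0.839
vertex -3.478 -1.781 -0.62
endloop
endfacet
facet normal 0.846 0.518 0.124
outer loop
vertex -3.478 -1.781 -0.62
vertex -2.68 -3.43 0.823
vertex -2.532 -3.323 -0.636
endloop
endfacet
facet normal 0.847 0.518 0.123
outer loop
vertex -3.626 -1.887 0.839
vertex -2.68 -3.43 0.823
vertex -3.478 -1.781 -0.62
endloop
endfacet
facet normal -0.715 -0.249 0.653
outer loop
vertex 1.862 1.666 -2.144
vertex 0.894 3.519 -2.496
vertex 1.057 1.032 -3.267
endloop
endfacet
facet normal 0.456 -0.874 0.166
outer loop
vertex 1.886 1.321 -4.024
vertex 1.862 1.666 -2.144
vertex 1.057 1.032 -3.267
endloop
endfacet
facet normal -0.715 -0.249 0.654
outer loop
vertex 1.057 1.032 -3.267
vertex 0.894 3.519 -2.496
vertex 0.089 2.885 -3.618
endloop
endfacet
facet normal -0.530 -0.417 -0.739
outer loop
vertex 0.089 2.885 -3.618
vertex 1.886 1.321 -4.024
vertex 1.057 1.032 -3.267
endloop
endfacet
facet normal 0.529 0.417 0.739
outer loop
vertex 1.862 1.666 -2.144
vertex 1.723 3.808 -3.253
vertex 0.894 3.519 -2.496
endloop
endfacet
facet normal 0.457 -0.874 0.166
outer loop
vertex 2.691 1.955 -2.902
vertex 1.862 1.666 -2.144
vertex 1.886 1.321 -4.024
endloop
endfacet
facet normal 0.530 0.417 0.739
outer loop
vertex 2.691 1.955 -2.902
vertex 1.723 3.808 -3.253
vertex 1.862 1.666 -2.144
endloop
endfacet
facet normal -0.457 0.874 -0.166
outer loop
vertex 0.894 3.519 -2.496
vertex 1.723 3.808 -3.253
vertex 0.089 2.885 -3.618
endloop
endfacet
facet normal -0.530 -0.417 -0.738
outer loop
vertex 0.918 3.174 -4.376
vertex 1.886 1.321 -4.024
vertex 0.089 2.885 -3.618
endloop
endfacet
facet normal -0.457 0.874 -0.166
outer loop
vertex 0.089 2.885 -3.618
vertex 1.723 3.808 -3.253
vertex 0.918 3.174 -4.376
endloop
endfacet
facet normal 0.715 0.249 -0.654
outer loop
vertex 0.918 3.174 -4.376
vertex 2.691 1.955 -2.902
vertex 1.886 1.321 -4.024
endloop
endfacet
facet normal 0.715 0.250 -0.653
outer loop
vertex 1.723 3.808 -3.253
vertex 2.691 1.955 -2.902
vertex 0.918 3.174 -4.376
endloop
endfacet
facet normal -0.611 0.635 0.473
outer loop
vertex -3.684 0.217 2.079
vertex -2.88 1.595 1.267
vertex -4.708 0.116 0.893
endloop
endfacet
facet normal -0.449 -0.770 0.454
outer loop
vertex -4.14 -0.475 0.453
vertex -3.684 0.217 2.079
vertex -4.708 0.116 0.893
endloop
endfacet
facet normal -0.611 0.635 0.473
outer loop
vertex -4.708 0.116 0.893
vertex -2.88 1.595 1.267
vertex -3.904 1.494 0.081
endloop
endfacet
facet normal -0.652 -0.065 -0.755
outer loop
vertex -3.904 1.494 0.081
vertex -4.14 -0.475 0.453
vertex -4.708 0.116 0.893
endloop
endfacet
facet normal 0.652 0.065 0.755
outer loop
vertex -3.684 0.217 2.079
vertex -2.312 1.004 0.827
vertex -2.88 1.595 1.267
endloop
endfacet
facet normal -0.449 -0.770 0.454
outer loop
vertex -3.116 -0.374 1.639
vertex -3.684 0.217 2.079
vertex -4.14 -0.475 0.453
endloop
endfacet
facet normal 0.652 0.065 0.755
outer loop
vertex -3.116 -0.374 1.639
vertex -2.312 1.004 0.827
vertex -3.684 0.217 2.079
endloop
endfacet
facet normal 0.449 0.770 -0.454
outer loop
vertex -2.88 1.595 1.267
vertex -2.312 1.004 0.827
vertex -3.904 1.494 0.081
endloop
endfacet
facet normal -0.652 -0.065 -0.755
outer loop
vertex -3.336 0.903 -0.359
vertex -4.14 -0.475 0.453
vertex -3.904 1.494 0.081
endloop
endfacet
facet normal 0.449 0.770 -0.454
outer loop
vertex -3.904 1.494 0.081
vertex -2.312 1.004 0.827
vertex -3.336 0.903 -0.359
endloop
endfacet
facet normal 0.611 -0.635 -0.473
outer loop
vertex -3.336 0.903 -0.359
vertex -3.116 -0.374 1.639
vertex -4.14 -0.475 0.453
endloop
endfacet
facet normal 0.611 -0.635 -0.473
outer loop
vertex -2.312 1.004 0.827
vertex -3.116 -0.374 1.639
vertex -3.336 0.903 -0.359
endloop
endfacet

endsolid
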